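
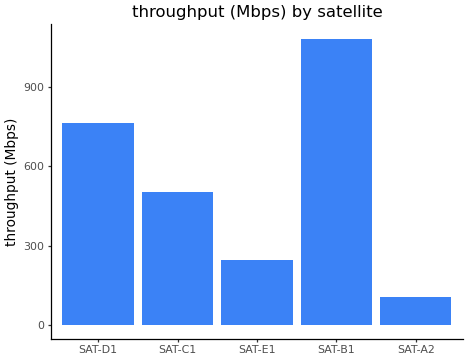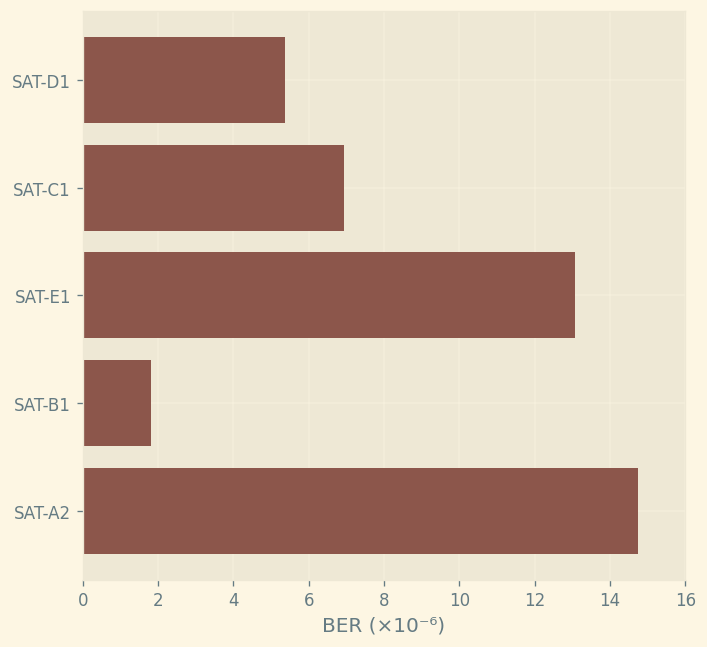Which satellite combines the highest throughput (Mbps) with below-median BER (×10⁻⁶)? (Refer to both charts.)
SAT-B1

Chart 2 median BER (×10⁻⁶) ≈ 6; below-median satellites: SAT-D1, SAT-B1. Among those, SAT-B1 has the highest throughput (Mbps) (≈ 1100).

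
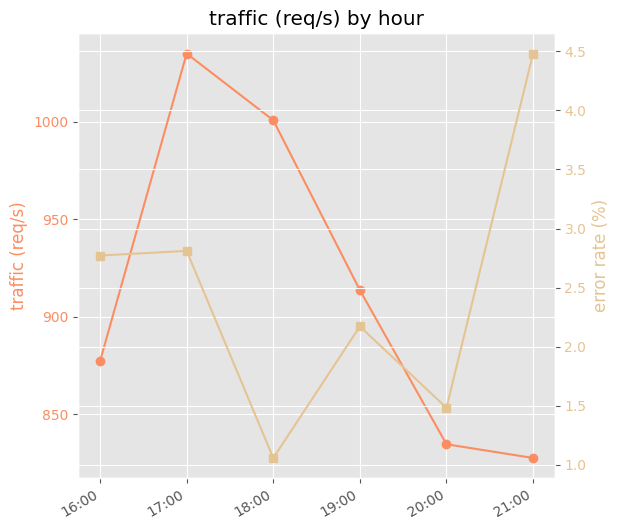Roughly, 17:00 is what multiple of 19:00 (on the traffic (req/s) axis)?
17:00 ≈ 1040, 19:00 ≈ 920; 1040/920 ≈ 1.13.

≈ 1.13×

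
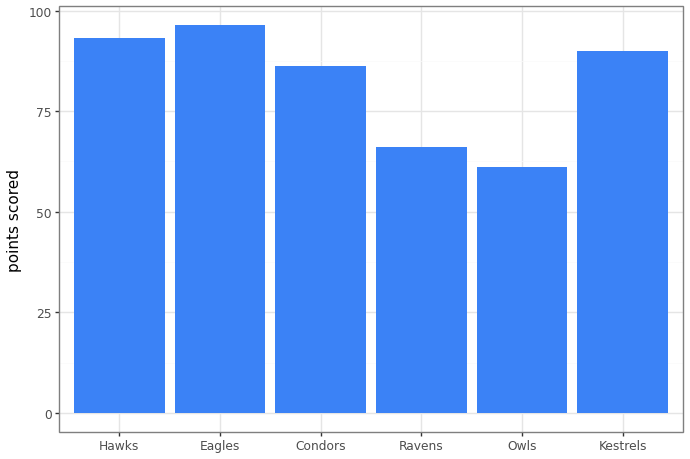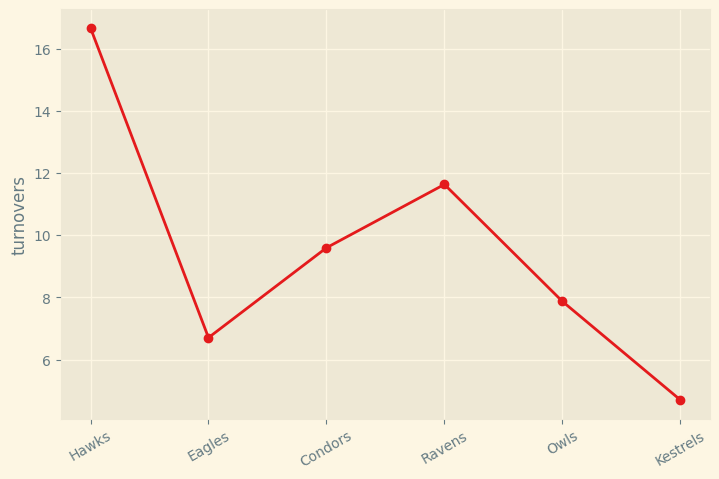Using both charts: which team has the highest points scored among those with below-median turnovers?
Eagles

Chart 2 median turnovers ≈ 8; below-median teams: Eagles, Owls, Kestrels. Among those, Eagles has the highest points scored (≈ 100).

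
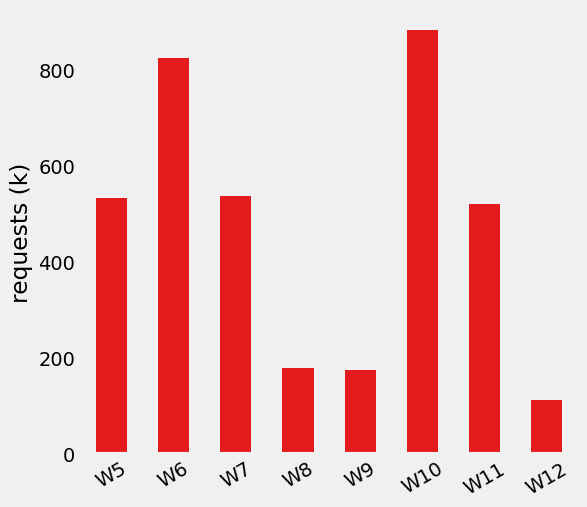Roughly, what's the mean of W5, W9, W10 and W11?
≈ 525

(500 + 200 + 900 + 500) / 4 ≈ 525.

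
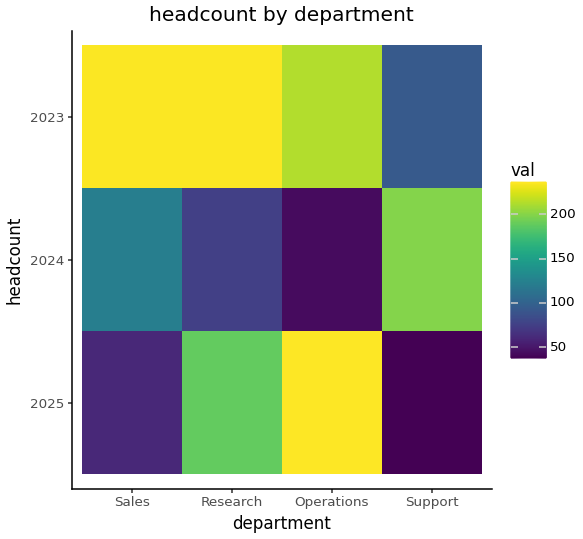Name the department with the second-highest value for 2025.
Research

Top 3 for 2025: Operations ≈ 240, Research ≈ 200, Sales ≈ 60.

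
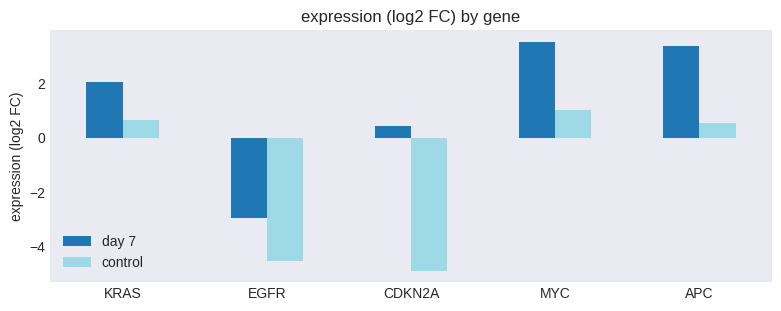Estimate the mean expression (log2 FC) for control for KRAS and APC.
(1 + 1) / 2 ≈ 1.

≈ 1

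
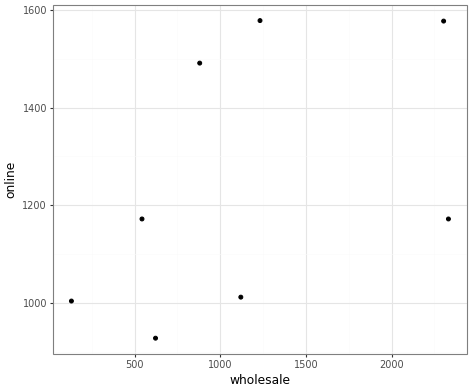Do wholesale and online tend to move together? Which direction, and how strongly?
Points are positively correlated; moderate (|r| ≈ 0.5).

positive, moderate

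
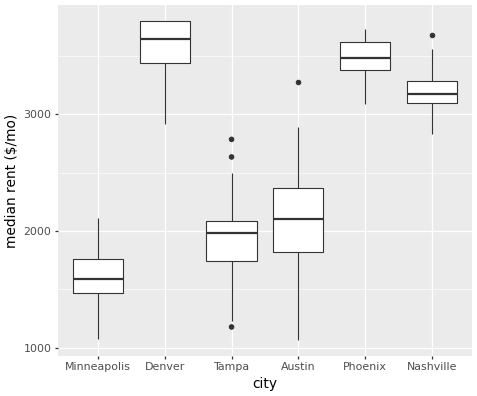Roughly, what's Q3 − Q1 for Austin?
≈ 600

Q3 ≈ 2400, Q1 ≈ 1800; IQR ≈ 600.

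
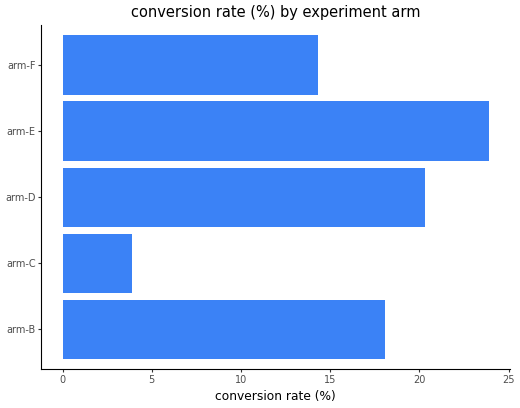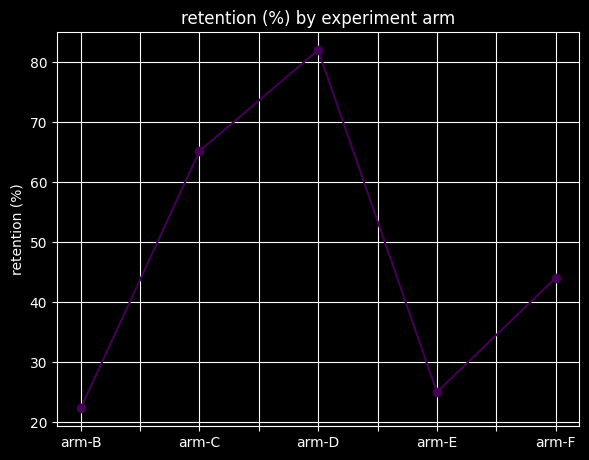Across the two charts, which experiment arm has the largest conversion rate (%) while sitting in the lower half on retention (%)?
arm-E

Chart 2 median retention (%) ≈ 40; below-median experiment arms: arm-B, arm-E. Among those, arm-E has the highest conversion rate (%) (≈ 25).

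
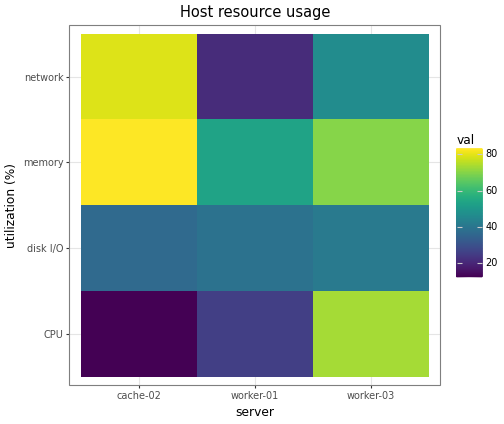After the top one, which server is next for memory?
worker-03

Top 3 for memory: cache-02 ≈ 80, worker-03 ≈ 70, worker-01 ≈ 50.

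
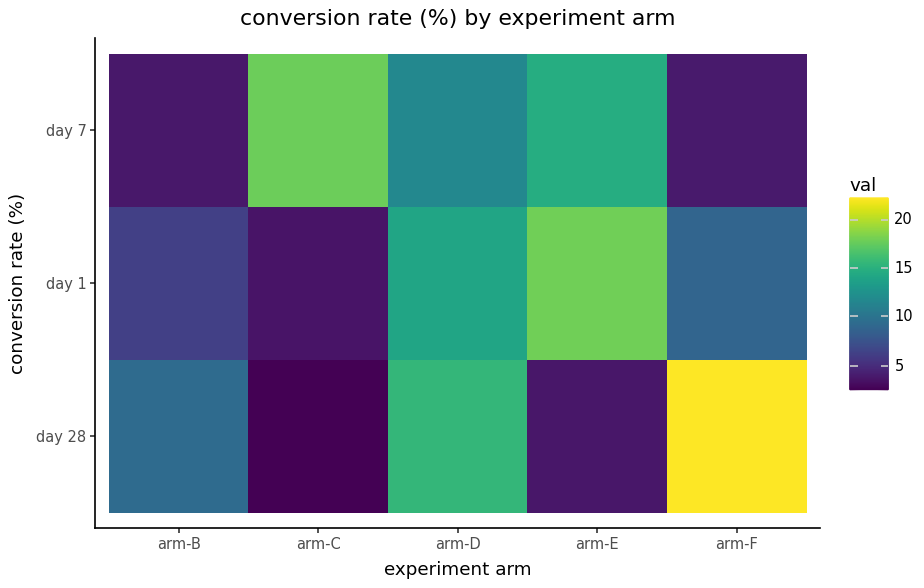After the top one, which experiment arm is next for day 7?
Top 3 for day 7: arm-C ≈ 18, arm-E ≈ 14, arm-D ≈ 12.

arm-E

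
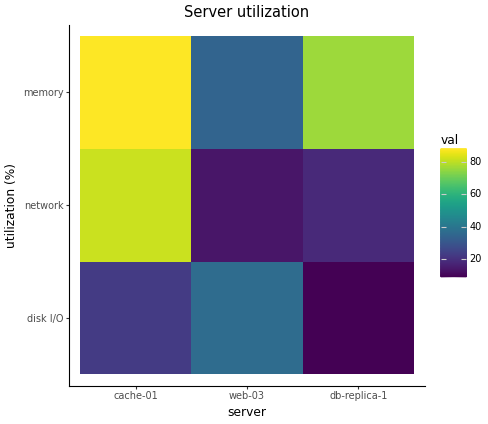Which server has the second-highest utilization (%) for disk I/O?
Top 3 for disk I/O: web-03 ≈ 40, cache-01 ≈ 20, db-replica-1 ≈ 10.

cache-01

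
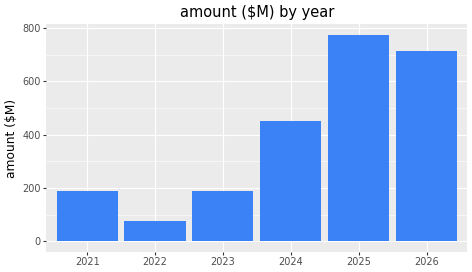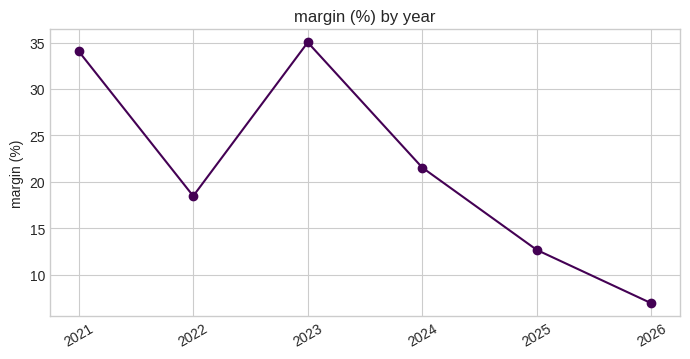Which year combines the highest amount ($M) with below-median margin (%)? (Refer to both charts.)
Chart 2 median margin (%) ≈ 20; below-median years: 2022, 2025, 2026. Among those, 2025 has the highest amount ($M) (≈ 800).

2025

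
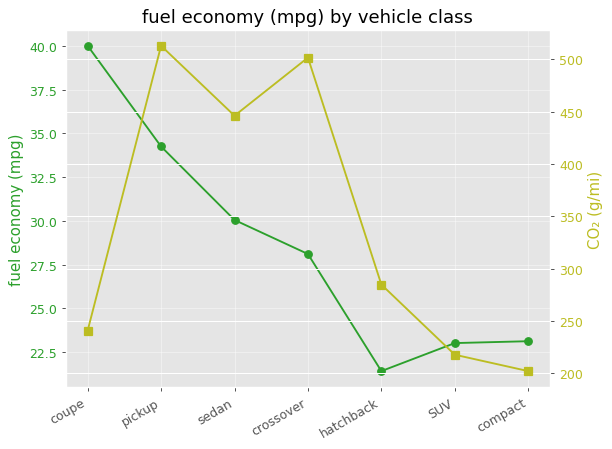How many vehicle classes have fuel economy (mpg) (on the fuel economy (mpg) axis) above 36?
Above 36: coupe.

1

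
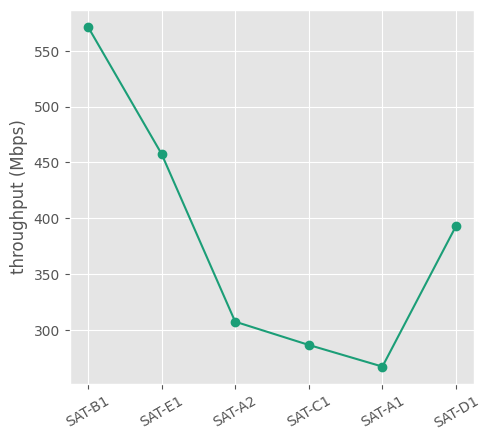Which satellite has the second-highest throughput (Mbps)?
SAT-E1

Top 3: SAT-B1 ≈ 550, SAT-E1 ≈ 450, SAT-D1 ≈ 400.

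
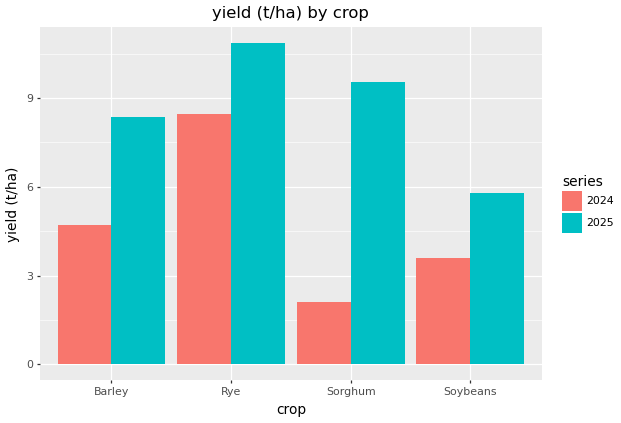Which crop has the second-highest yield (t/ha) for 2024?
Barley

Top 3 for 2024: Rye ≈ 8, Barley ≈ 5, Soybeans ≈ 4.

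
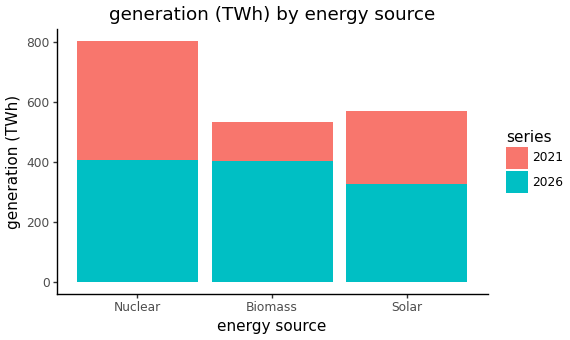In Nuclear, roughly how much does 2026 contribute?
2026 top ≈ 400, bottom ≈ 0; segment ≈ 400.

≈ 400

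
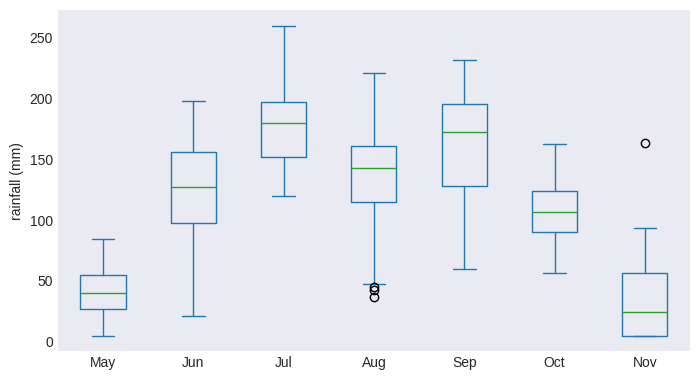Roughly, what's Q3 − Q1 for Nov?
≈ 60

Q3 ≈ 60, Q1 ≈ 0; IQR ≈ 60.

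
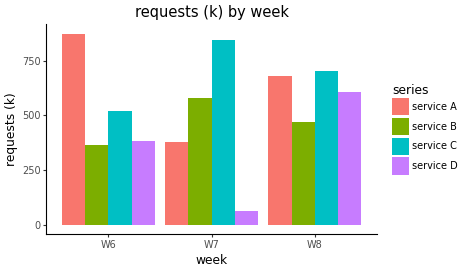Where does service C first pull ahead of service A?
W6: service C ≈ 500 vs service A ≈ 900 (not yet); W7: service C ≈ 800 vs service A ≈ 400 (first crossover).

W7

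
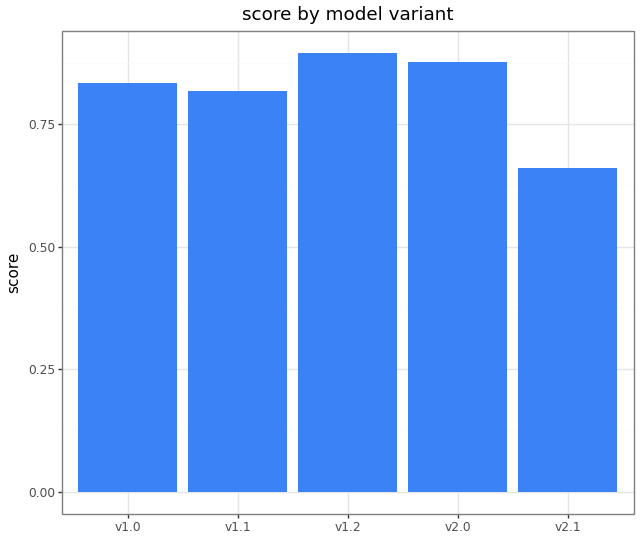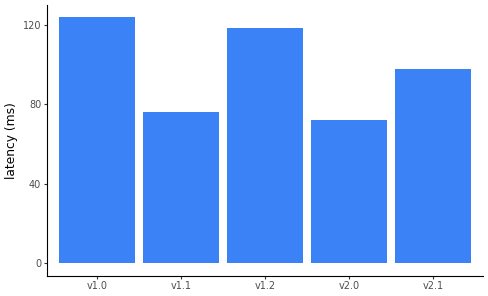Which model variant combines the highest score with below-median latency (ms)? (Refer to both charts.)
Chart 2 median latency (ms) ≈ 100; below-median model variants: v1.1, v2.0. Among those, v2.0 has the highest score (≈ 0.9).

v2.0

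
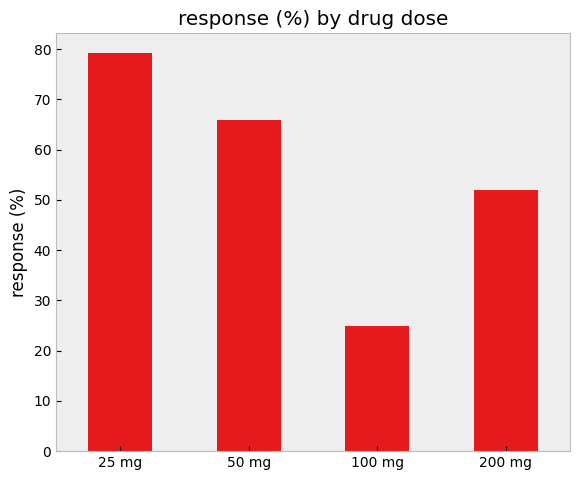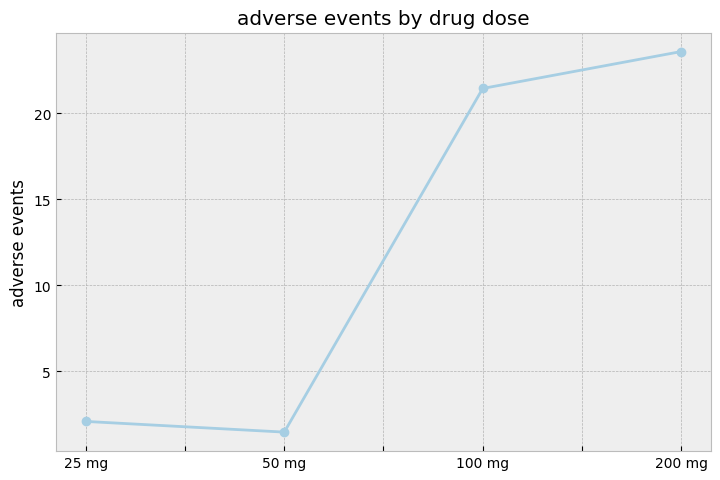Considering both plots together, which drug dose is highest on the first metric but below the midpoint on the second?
Chart 2 median adverse events ≈ 10; below-median drug doses: 25 mg, 50 mg. Among those, 25 mg has the highest response (%) (≈ 80).

25 mg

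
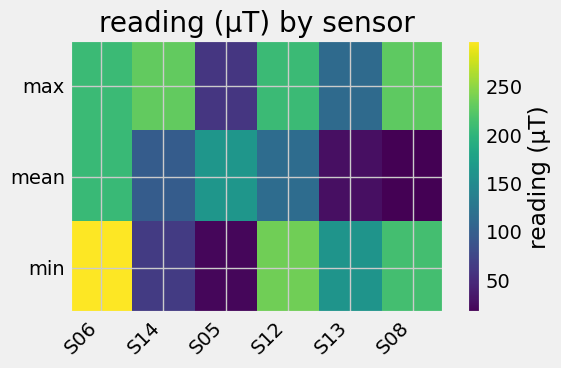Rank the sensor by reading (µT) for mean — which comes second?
S05

Top 3 for mean: S06 ≈ 200, S05 ≈ 175, S12 ≈ 125.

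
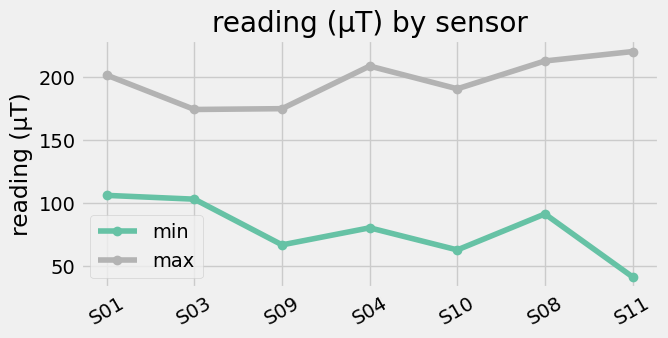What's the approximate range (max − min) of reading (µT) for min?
≈ 60

Max S01 ≈ 100, min S11 ≈ 40; range ≈ 60.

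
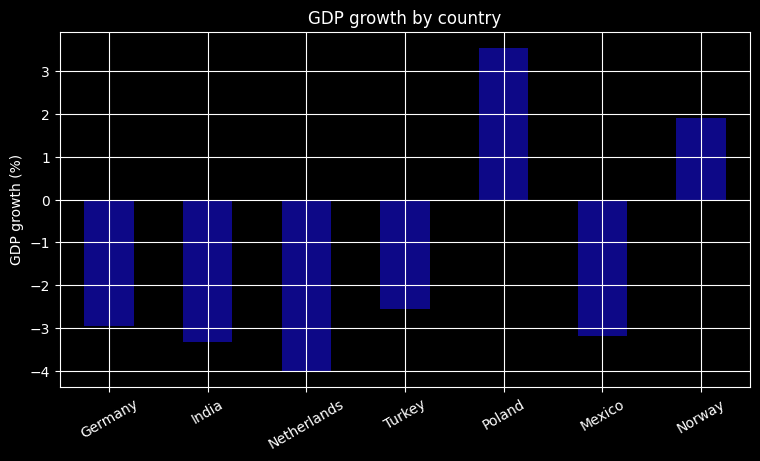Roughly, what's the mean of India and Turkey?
≈ -3

(-3 + -3) / 2 ≈ -3.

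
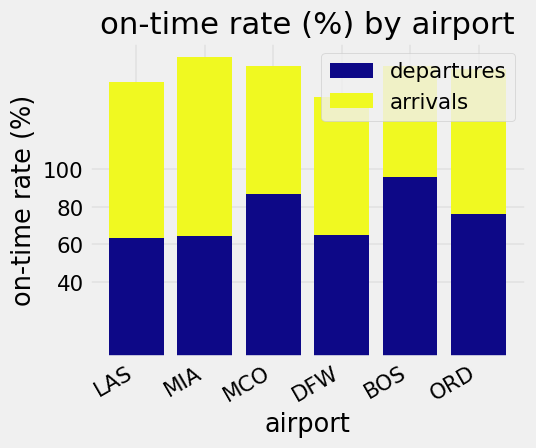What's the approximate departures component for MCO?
departures top ≈ 80, bottom ≈ 0; segment ≈ 80.

≈ 80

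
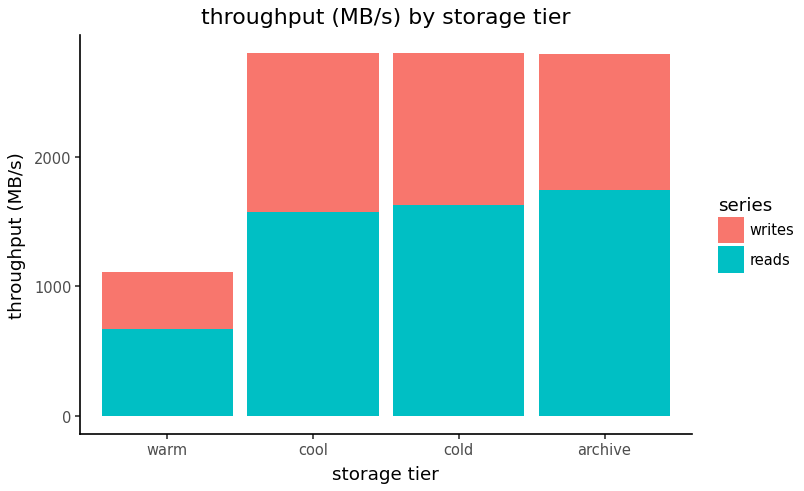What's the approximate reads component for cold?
reads top ≈ 1500, bottom ≈ 0; segment ≈ 1500.

≈ 1500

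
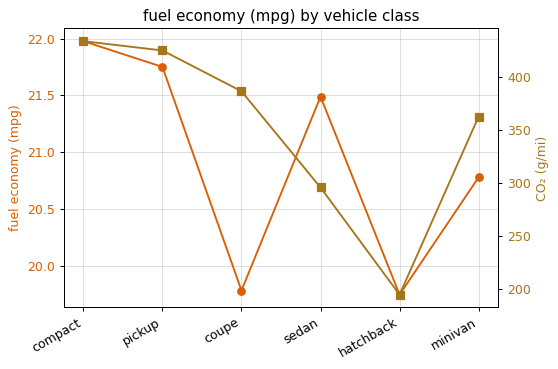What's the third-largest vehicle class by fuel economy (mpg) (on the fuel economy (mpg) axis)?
Top 4 (on the fuel economy (mpg) axis): compact ≈ 22.0, pickup ≈ 21.8, sedan ≈ 21.4, minivan ≈ 20.8.

sedan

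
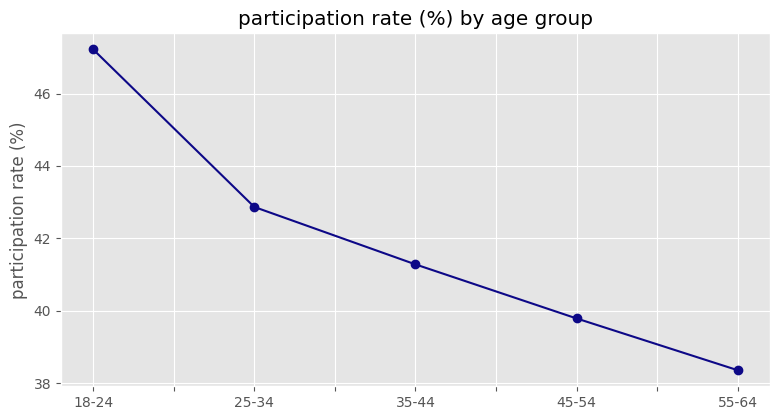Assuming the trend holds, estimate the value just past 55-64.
Last three: 41, 40, 38 → slope ≈ -1.5/step → next ≈ 36.5.

≈ 36.5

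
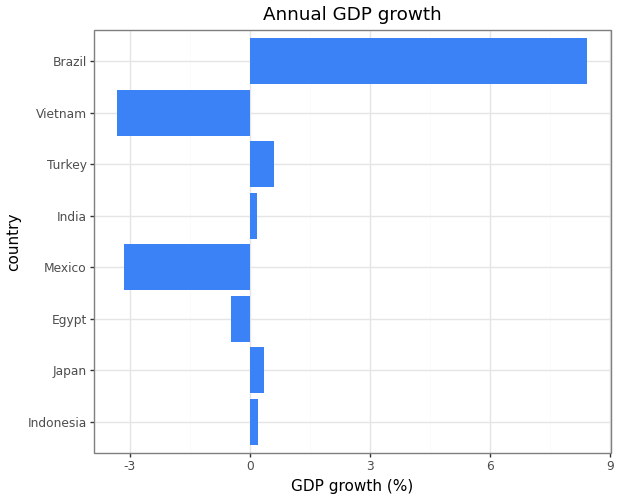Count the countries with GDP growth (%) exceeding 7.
1

Above 7: Brazil.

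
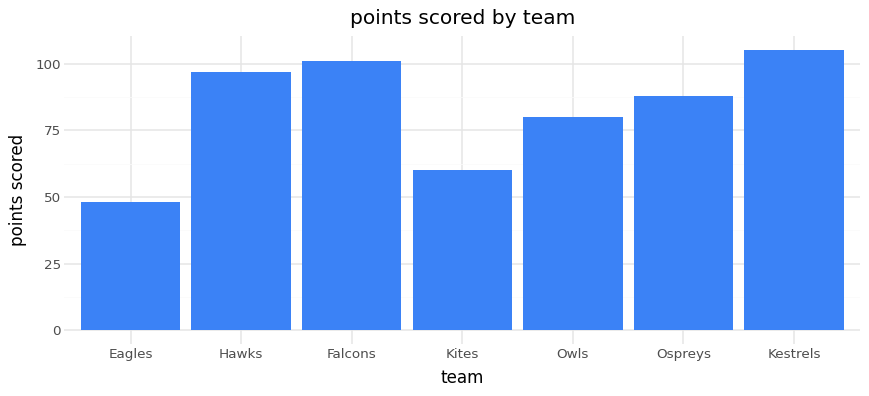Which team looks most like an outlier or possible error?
Eagles ≈ 50; the rest sit between ≈ 60 and ≈ 100.

Eagles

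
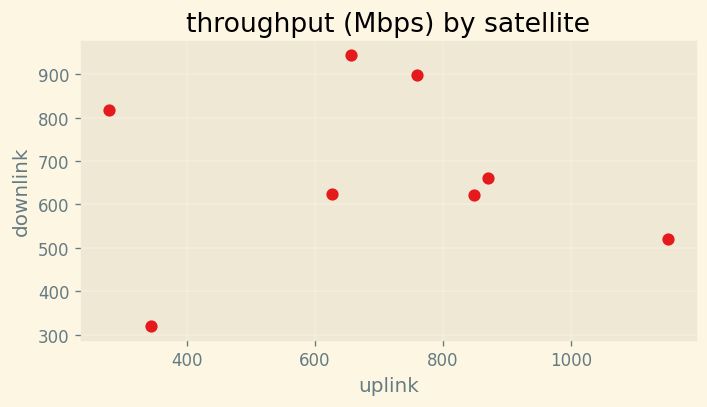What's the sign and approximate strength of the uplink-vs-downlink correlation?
no clear correlation

Points are roughly uncorrelated; weak (|r| ≈ 0.0).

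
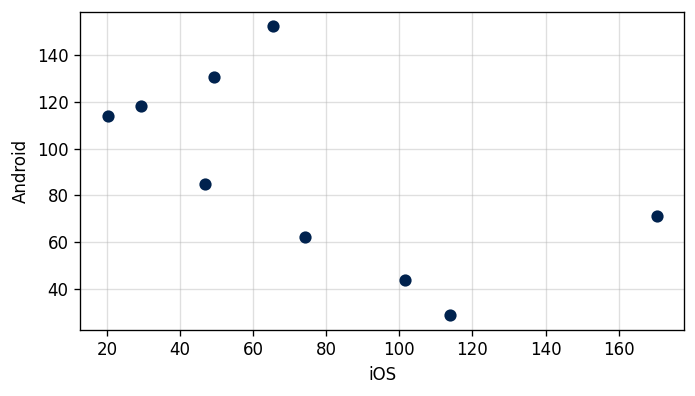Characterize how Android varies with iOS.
Points are negatively correlated; moderate (|r| ≈ 0.6).

negative, moderate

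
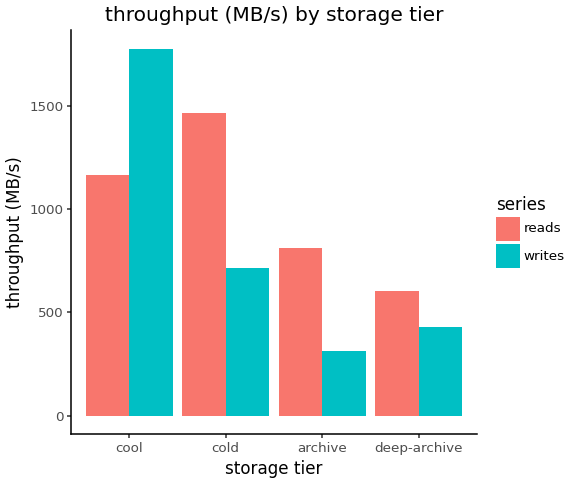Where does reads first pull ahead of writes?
cool: reads ≈ 1200 vs writes ≈ 1800 (not yet); cold: reads ≈ 1400 vs writes ≈ 800 (first crossover).

cold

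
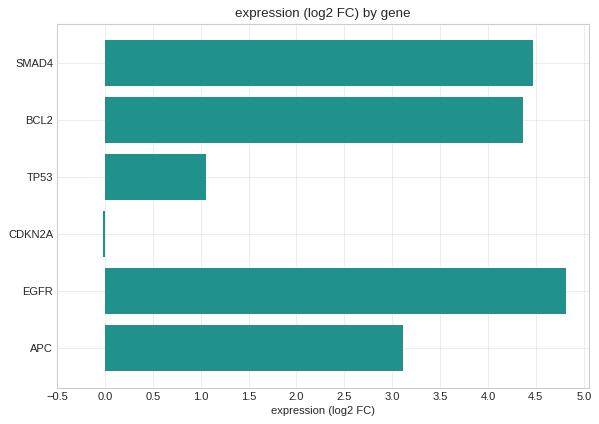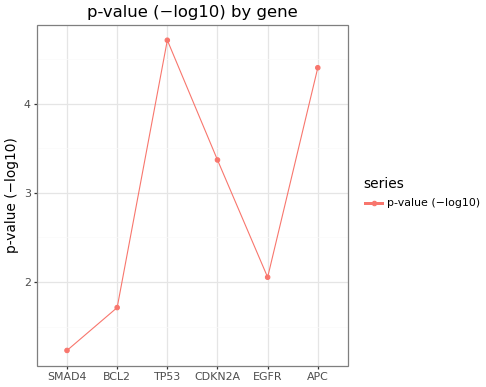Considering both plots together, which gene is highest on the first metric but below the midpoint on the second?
EGFR

Chart 2 median p-value (−log10) ≈ 2.5; below-median genes: SMAD4, BCL2, EGFR. Among those, EGFR has the highest expression (log2 FC) (≈ 5).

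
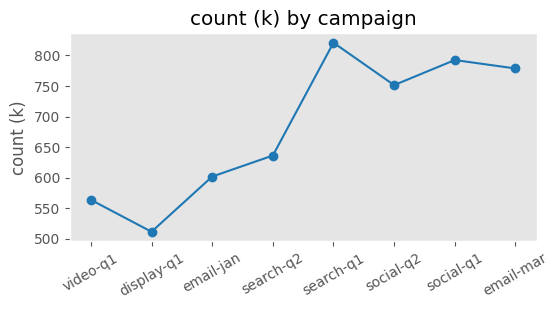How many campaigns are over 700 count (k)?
Above 700: search-q1, social-q2, social-q1, email-mar.

4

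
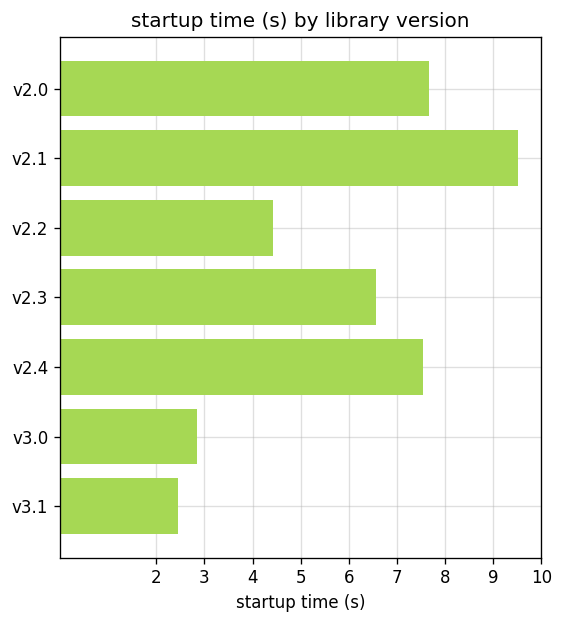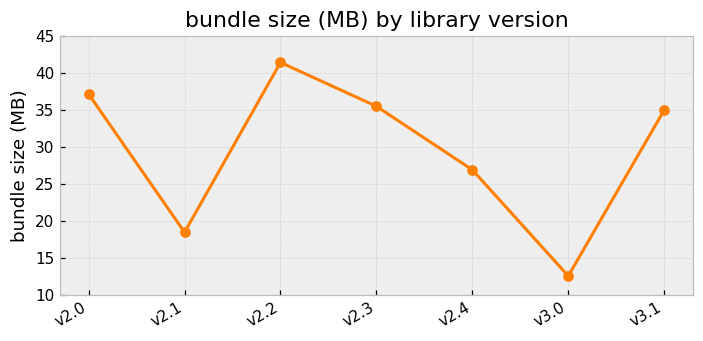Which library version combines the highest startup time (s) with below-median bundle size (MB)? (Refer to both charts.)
v2.1

Chart 2 median bundle size (MB) ≈ 35; below-median library versions: v2.1, v2.4, v3.0. Among those, v2.1 has the highest startup time (s) (≈ 10).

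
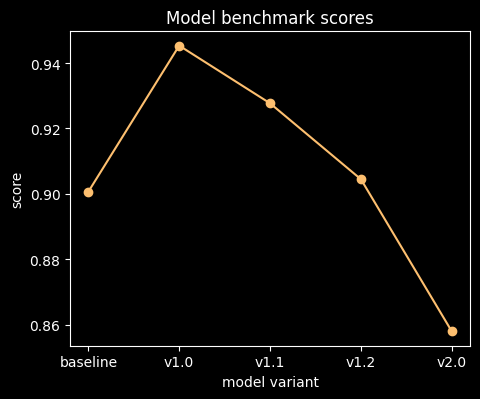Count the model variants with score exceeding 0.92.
Above 0.92: v1.0, v1.1.

2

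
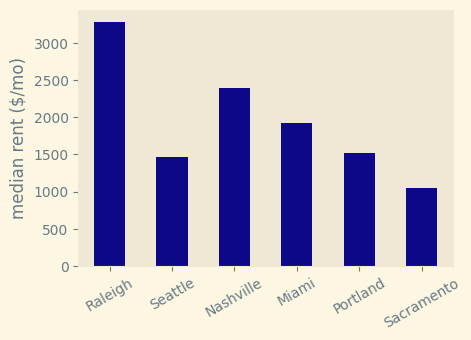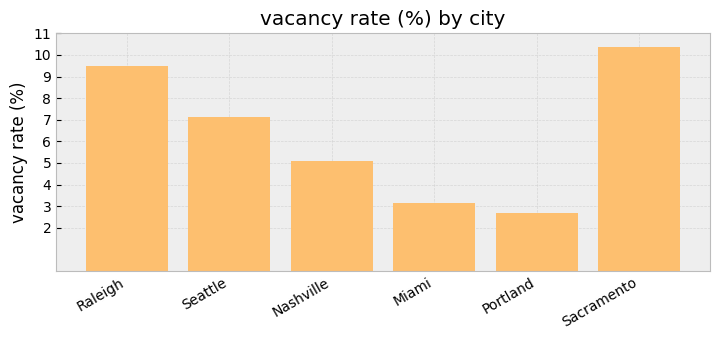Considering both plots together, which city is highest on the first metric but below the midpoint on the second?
Nashville

Chart 2 median vacancy rate (%) ≈ 6; below-median cities: Nashville, Miami, Portland. Among those, Nashville has the highest median rent ($/mo) (≈ 2500).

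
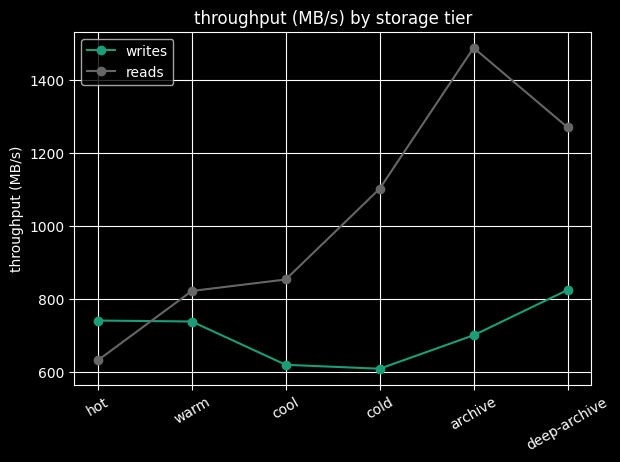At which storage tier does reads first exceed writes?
hot: reads ≈ 600 vs writes ≈ 700 (not yet); warm: reads ≈ 800 vs writes ≈ 700 (first crossover).

warm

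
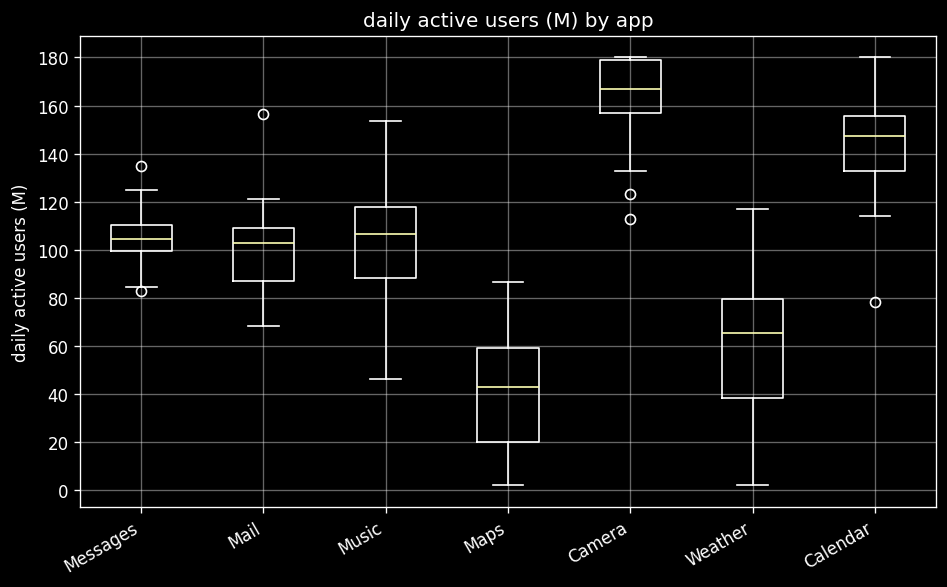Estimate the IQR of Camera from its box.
≈ 20

Q3 ≈ 180, Q1 ≈ 160; IQR ≈ 20.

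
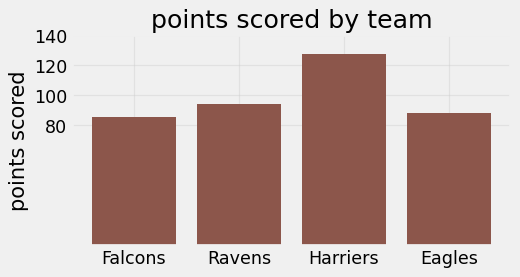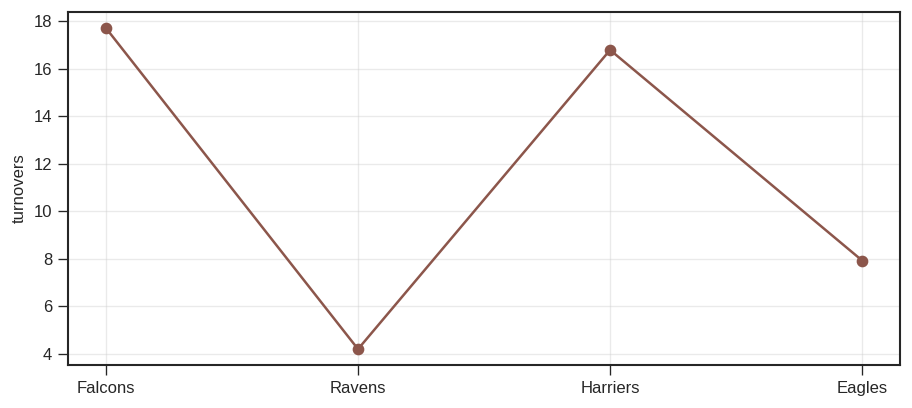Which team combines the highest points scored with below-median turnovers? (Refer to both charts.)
Chart 2 median turnovers ≈ 12; below-median teams: Ravens, Eagles. Among those, Ravens has the highest points scored (≈ 100).

Ravens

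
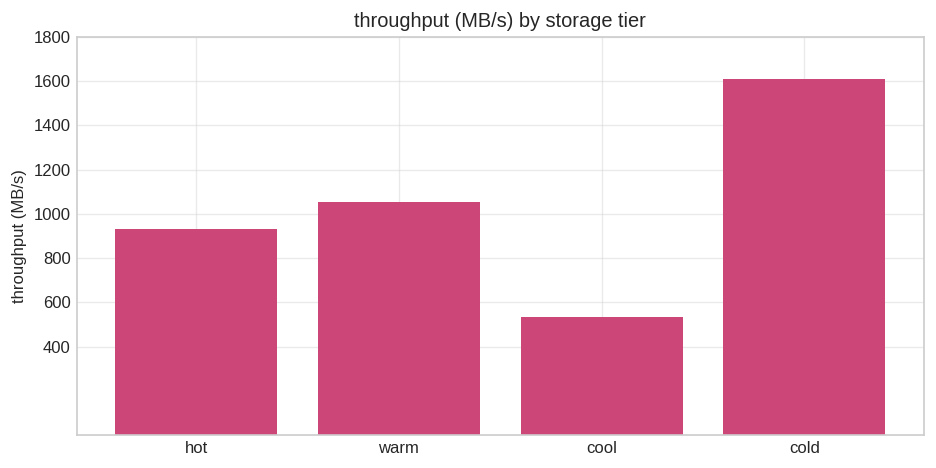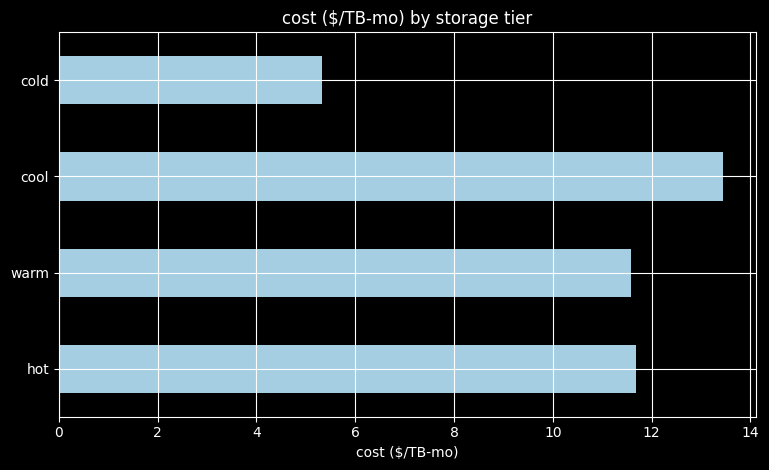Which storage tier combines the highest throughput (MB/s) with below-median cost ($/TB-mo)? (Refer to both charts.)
Chart 2 median cost ($/TB-mo) ≈ 12; below-median storage tiers: warm, cold. Among those, cold has the highest throughput (MB/s) (≈ 1600).

cold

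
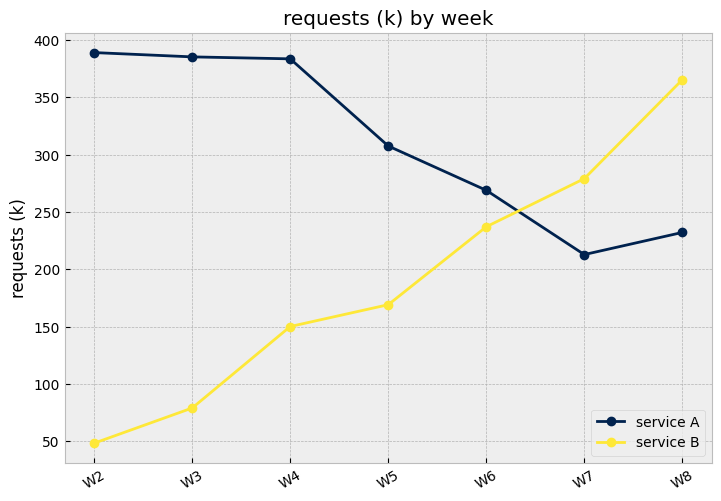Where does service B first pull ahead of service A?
W7

W6: service B ≈ 250 vs service A ≈ 250 (not yet); W7: service B ≈ 300 vs service A ≈ 200 (first crossover).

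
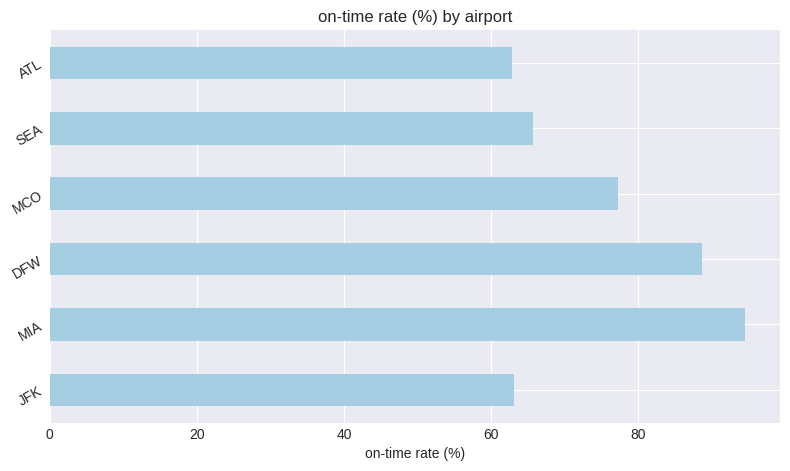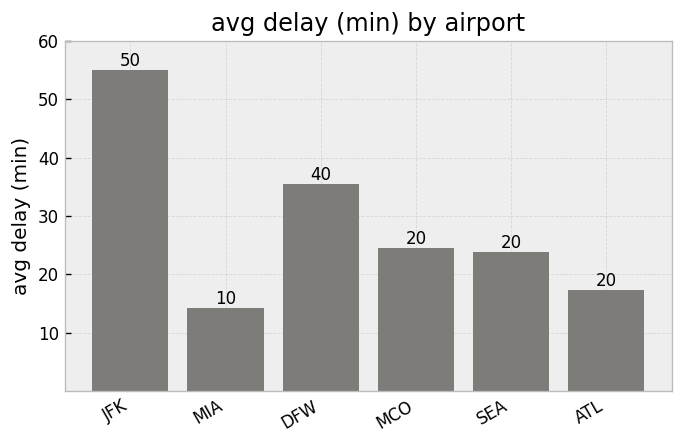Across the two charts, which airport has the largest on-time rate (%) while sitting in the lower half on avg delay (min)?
MIA

Chart 2 median avg delay (min) ≈ 20; below-median airports: MIA, SEA, ATL. Among those, MIA has the highest on-time rate (%) (≈ 90).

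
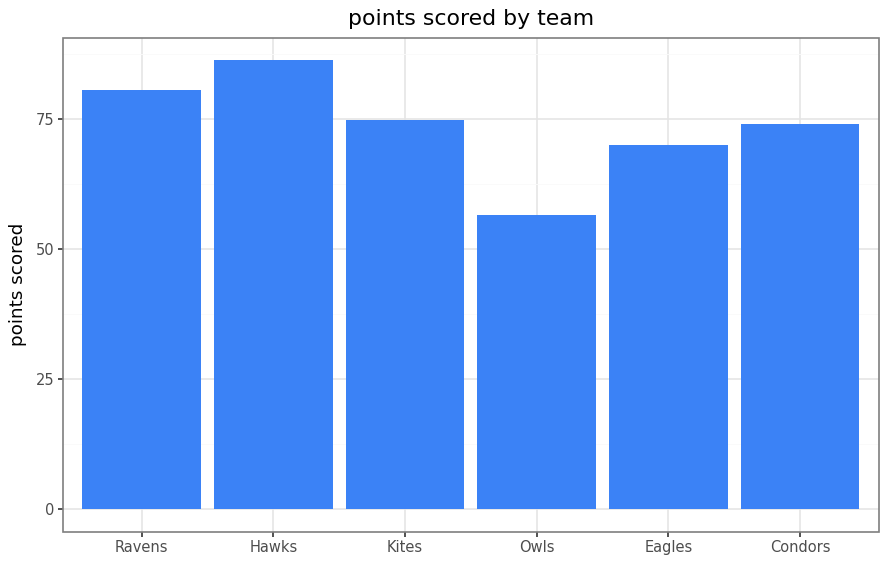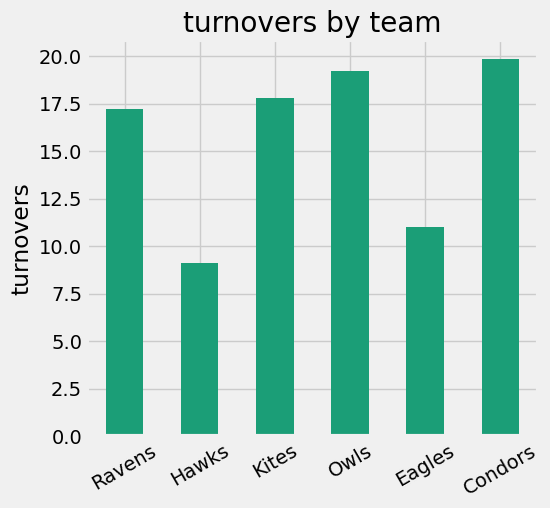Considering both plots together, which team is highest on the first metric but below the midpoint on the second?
Chart 2 median turnovers ≈ 18; below-median teams: Ravens, Hawks, Eagles. Among those, Hawks has the highest points scored (≈ 90).

Hawks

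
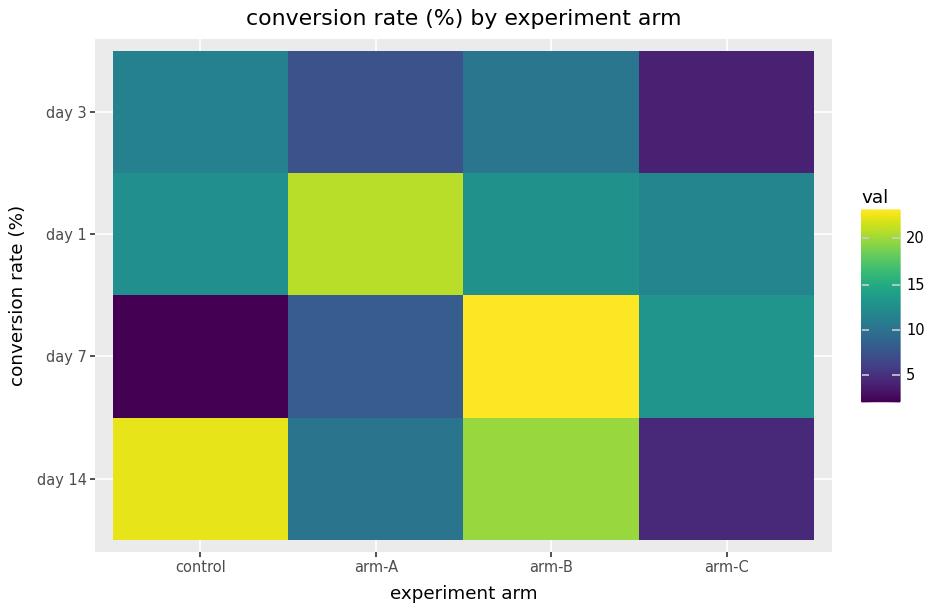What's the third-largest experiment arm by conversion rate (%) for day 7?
Top 4 for day 7: arm-B ≈ 24, arm-C ≈ 14, arm-A ≈ 8, control ≈ 2.

arm-A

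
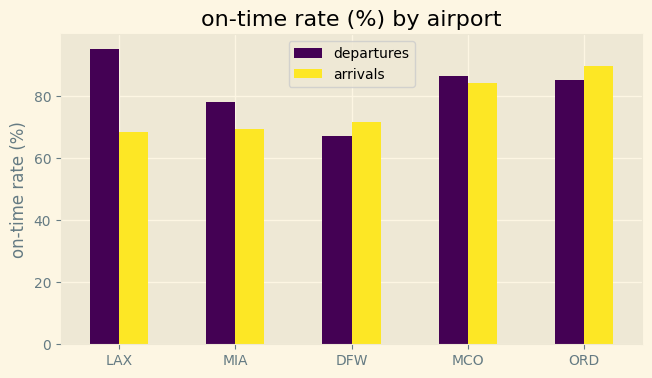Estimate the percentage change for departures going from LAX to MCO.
≈ -10%

LAX ≈ 100, MCO ≈ 90; (90 − 100) / 100 ≈ -10%.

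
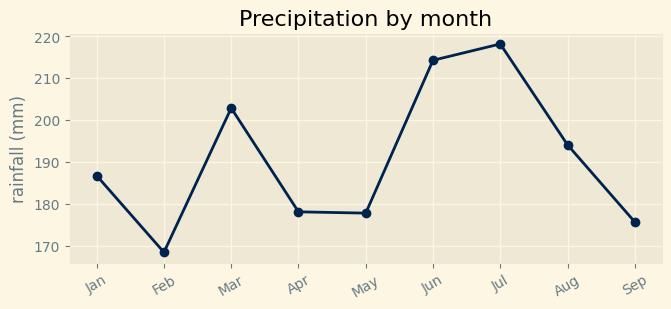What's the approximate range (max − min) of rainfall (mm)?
Max Jul ≈ 220, min Feb ≈ 170; range ≈ 50.

≈ 50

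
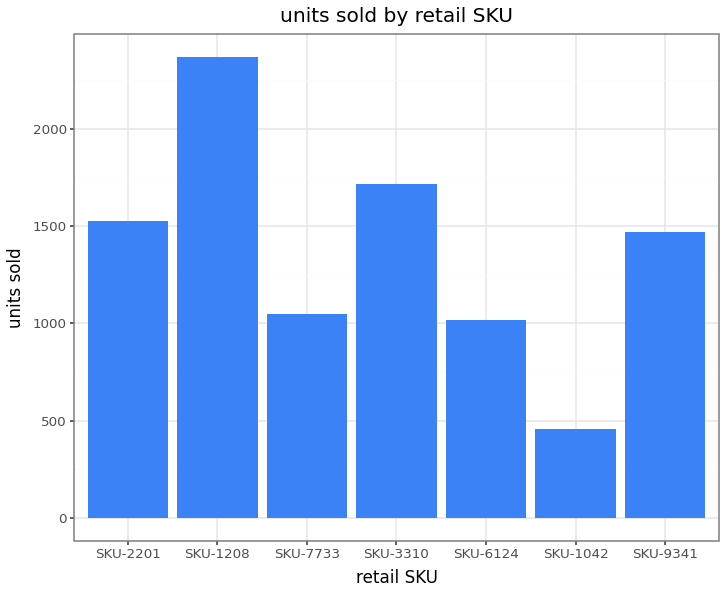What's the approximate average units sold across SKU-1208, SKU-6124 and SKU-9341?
≈ 1600

(2400 + 1000 + 1400) / 3 ≈ 1600.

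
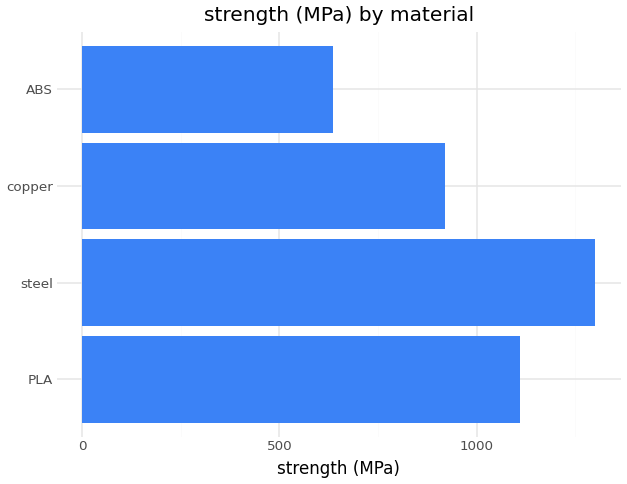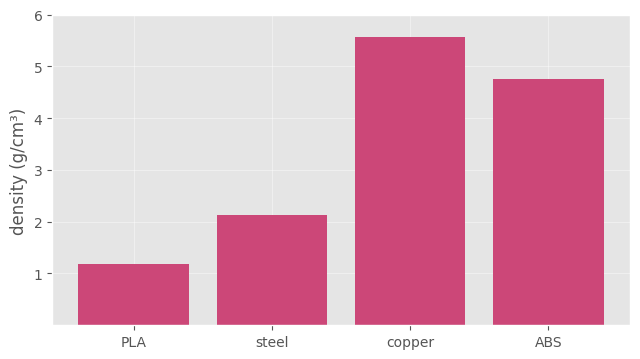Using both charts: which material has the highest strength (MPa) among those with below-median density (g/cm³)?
Chart 2 median density (g/cm³) ≈ 3; below-median materials: PLA, steel. Among those, steel has the highest strength (MPa) (≈ 1400).

steel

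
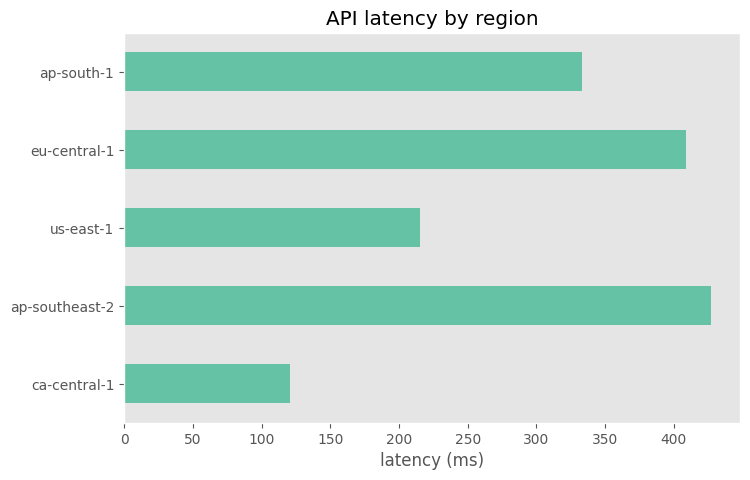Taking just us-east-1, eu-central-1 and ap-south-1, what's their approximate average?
(200 + 400 + 350) / 3 ≈ 317.

≈ 317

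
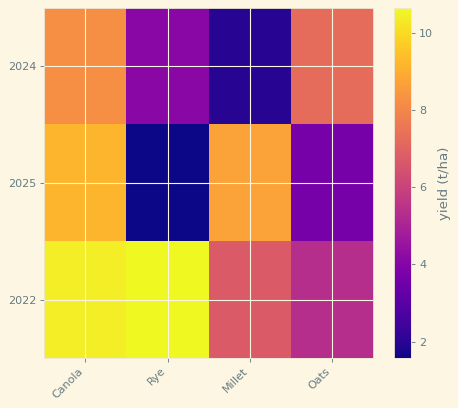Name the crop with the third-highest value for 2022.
Millet

Top 4 for 2022: Rye ≈ 11, Canola ≈ 10, Millet ≈ 7, Oats ≈ 5.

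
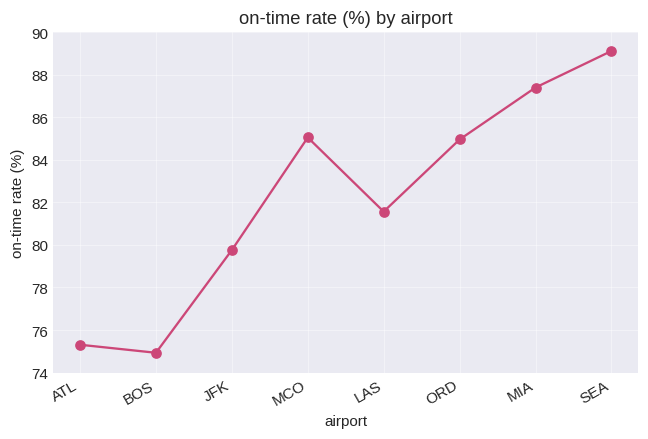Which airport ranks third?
Top 4: SEA ≈ 90, MIA ≈ 88, MCO ≈ 86, ORD ≈ 84.

MCO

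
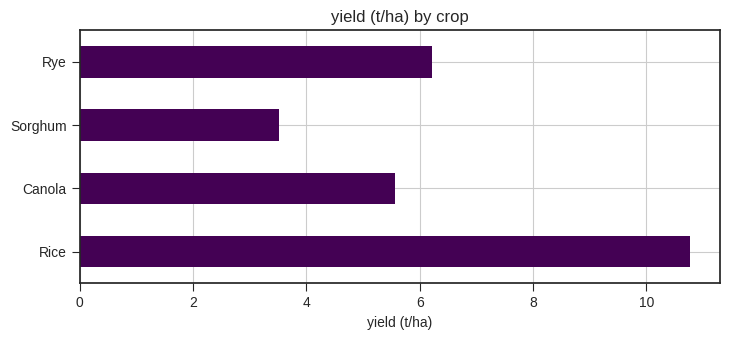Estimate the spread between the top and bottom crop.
≈ 7

Max Rice ≈ 11, min Sorghum ≈ 4; range ≈ 7.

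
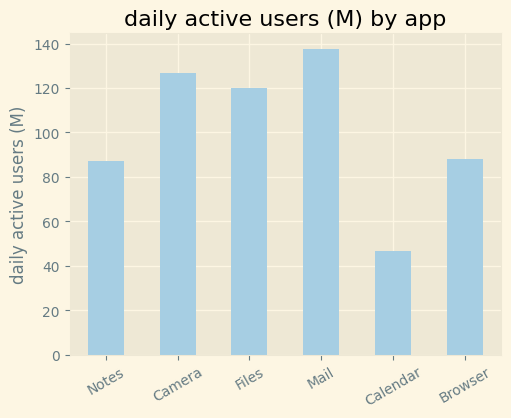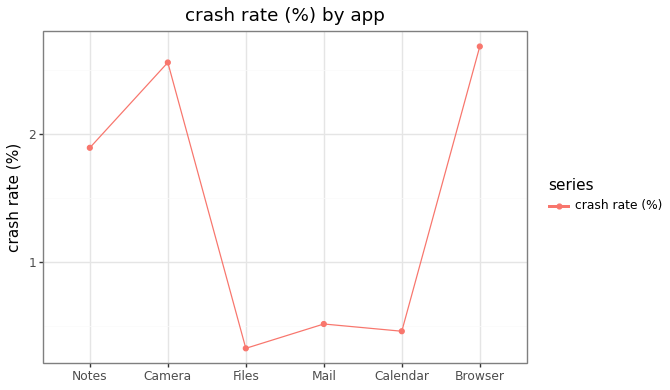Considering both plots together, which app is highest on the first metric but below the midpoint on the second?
Chart 2 median crash rate (%) ≈ 1; below-median apps: Files, Mail, Calendar. Among those, Mail has the highest daily active users (M) (≈ 140).

Mail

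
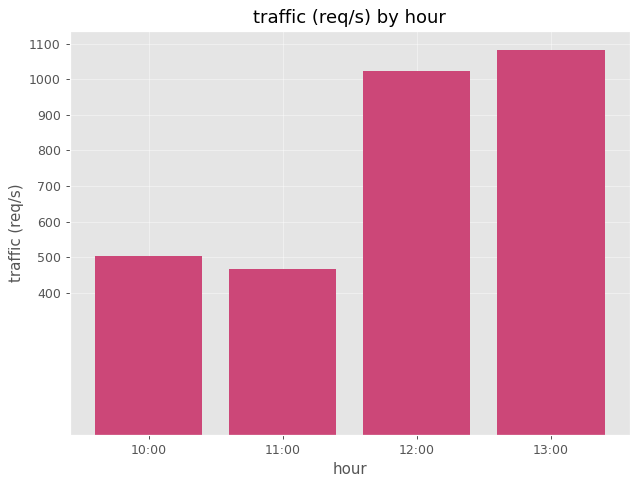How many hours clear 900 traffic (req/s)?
2

Above 900: 12:00, 13:00.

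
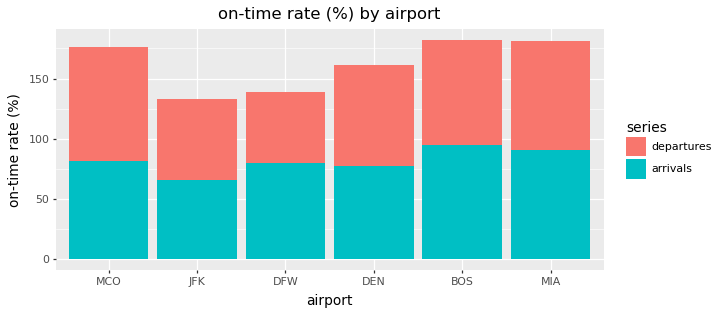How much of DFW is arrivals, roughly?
≈ 80

arrivals top ≈ 80, bottom ≈ 0; segment ≈ 80.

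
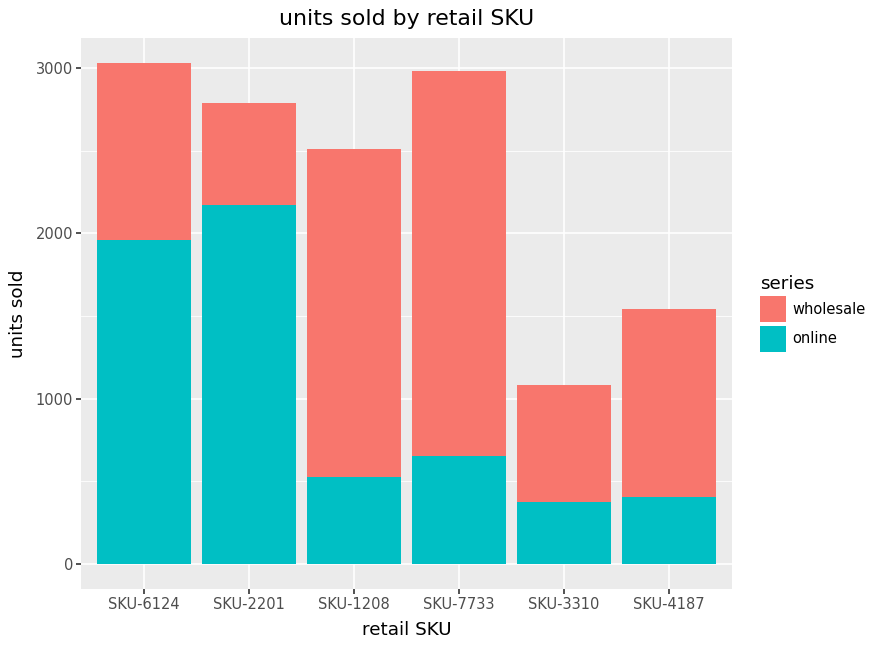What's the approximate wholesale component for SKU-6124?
wholesale top ≈ 3000, bottom ≈ 2000; segment ≈ 1000.

≈ 1000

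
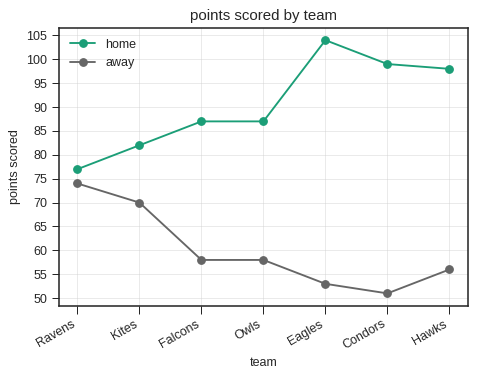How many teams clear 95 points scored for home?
3

Above 95: Eagles, Condors, Hawks.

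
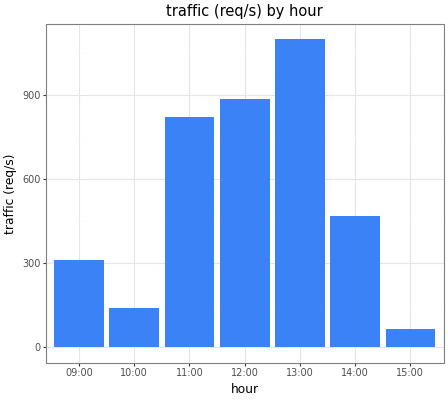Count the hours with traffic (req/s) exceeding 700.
Above 700: 11:00, 12:00, 13:00.

3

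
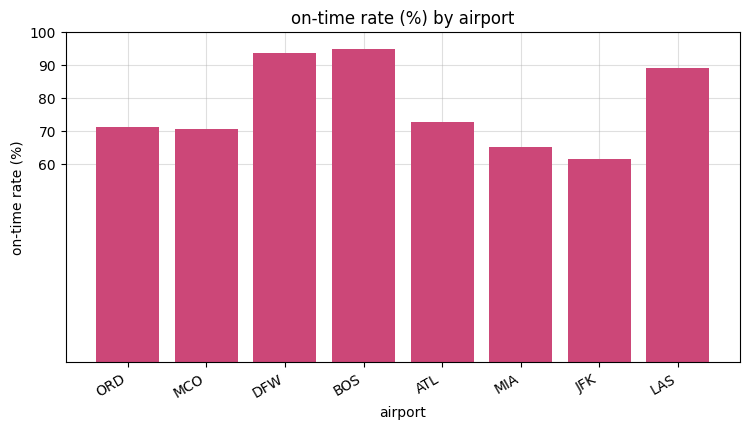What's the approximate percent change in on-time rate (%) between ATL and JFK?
ATL ≈ 70, JFK ≈ 60; (60 − 70) / 70 ≈ -14.3%.

≈ -14.3%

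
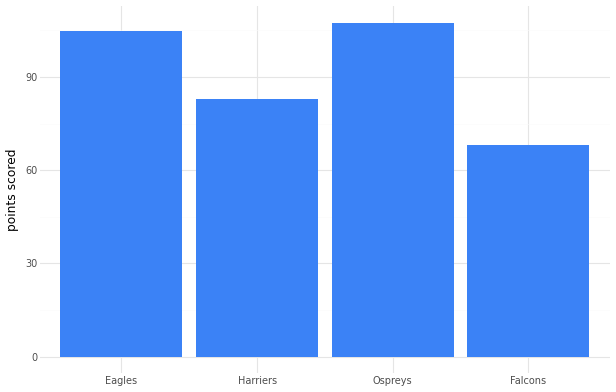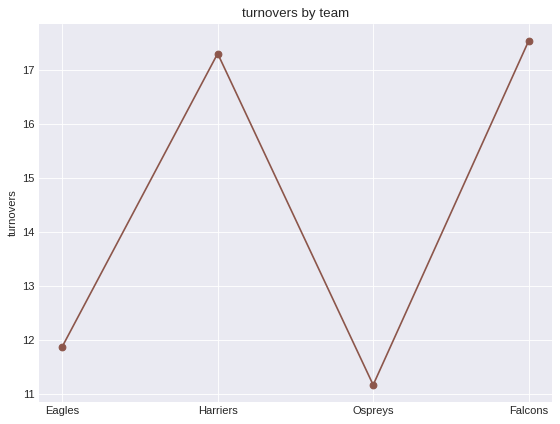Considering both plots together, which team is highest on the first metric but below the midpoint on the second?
Chart 2 median turnovers ≈ 14; below-median teams: Eagles, Ospreys. Among those, Ospreys has the highest points scored (≈ 110).

Ospreys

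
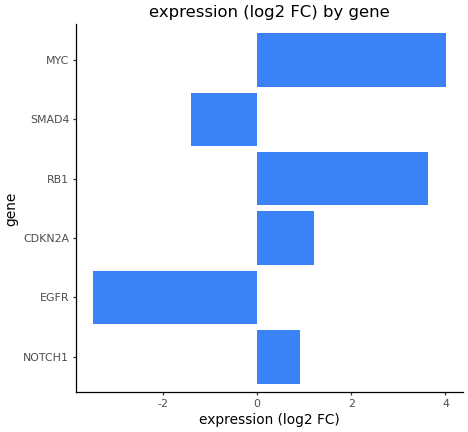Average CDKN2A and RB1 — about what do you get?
≈ 2

(1 + 4) / 2 ≈ 2.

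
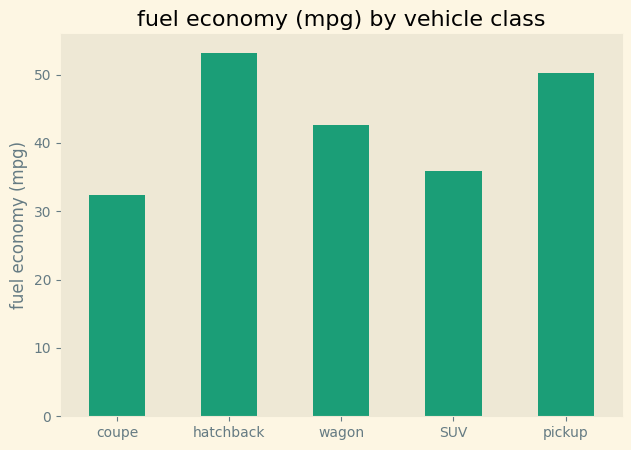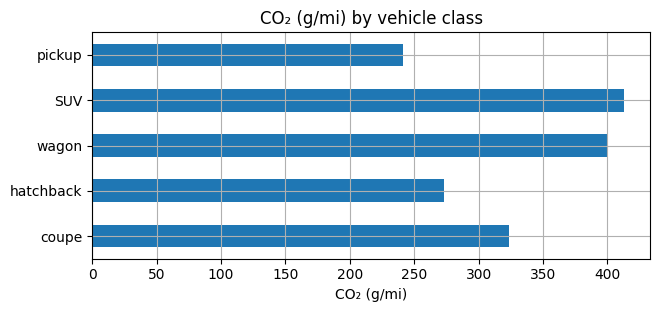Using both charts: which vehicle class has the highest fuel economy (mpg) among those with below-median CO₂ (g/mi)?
Chart 2 median CO₂ (g/mi) ≈ 300; below-median vehicle classes: hatchback, pickup. Among those, hatchback has the highest fuel economy (mpg) (≈ 55).

hatchback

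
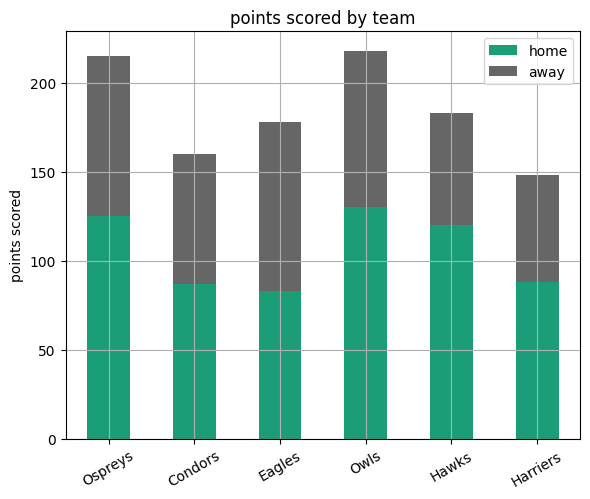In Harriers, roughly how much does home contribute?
home top ≈ 80, bottom ≈ 0; segment ≈ 80.

≈ 80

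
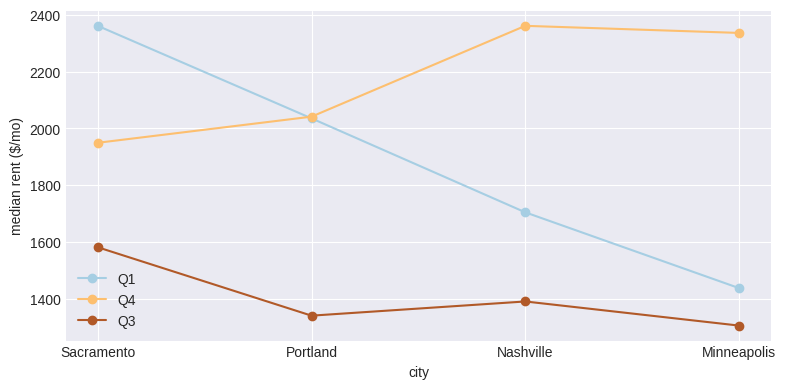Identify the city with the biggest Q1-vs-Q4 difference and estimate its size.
Minneapolis: Q1 ≈ 1400, Q4 ≈ 2300 → gap ≈ 900. Next-largest (Nashville) is only ≈ 700.

Minneapolis, ≈ 900 $/mo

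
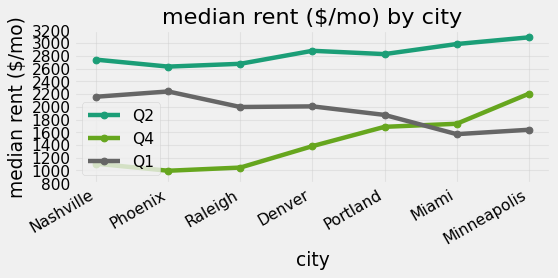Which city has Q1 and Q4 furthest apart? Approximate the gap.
Phoenix: Q1 ≈ 2200, Q4 ≈ 1000 → gap ≈ 1200. Next-largest (Nashville) is only ≈ 1000.

Phoenix, ≈ 1200 $/mo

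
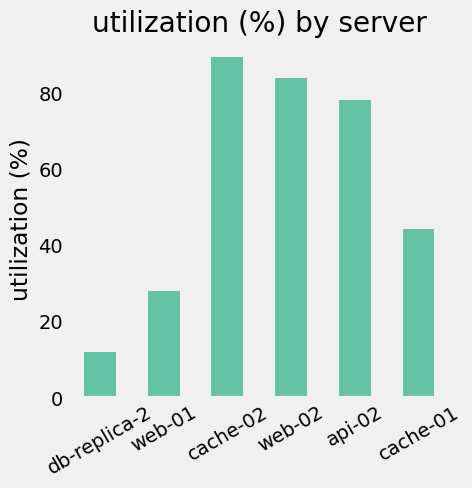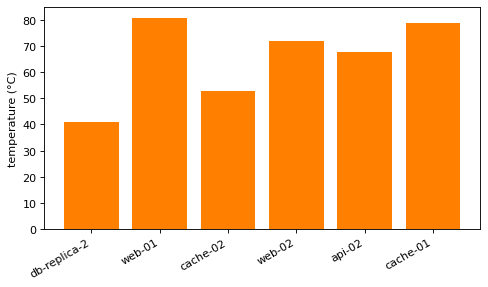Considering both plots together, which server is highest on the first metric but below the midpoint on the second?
Chart 2 median temperature (°C) ≈ 70; below-median servers: db-replica-2, cache-02, api-02. Among those, cache-02 has the highest utilization (%) (≈ 90).

cache-02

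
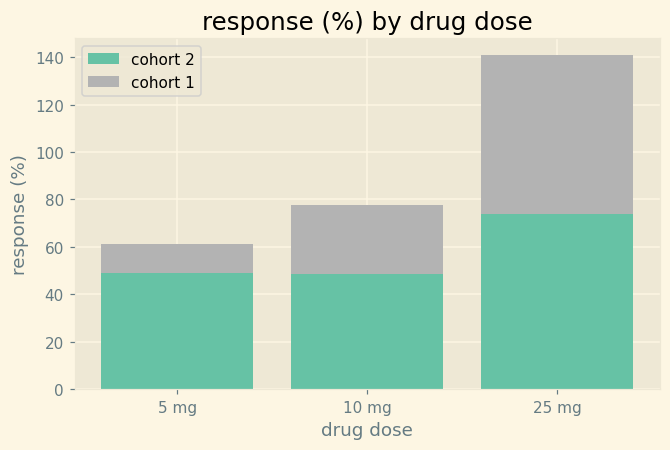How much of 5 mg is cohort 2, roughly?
≈ 40

cohort 2 top ≈ 40, bottom ≈ 0; segment ≈ 40.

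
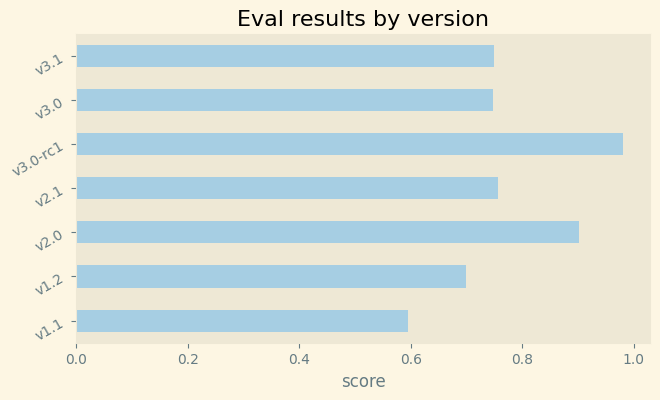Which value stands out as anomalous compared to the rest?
v3.0-rc1 ≈ 1.0; the rest sit between ≈ 0.6 and ≈ 0.9.

v3.0-rc1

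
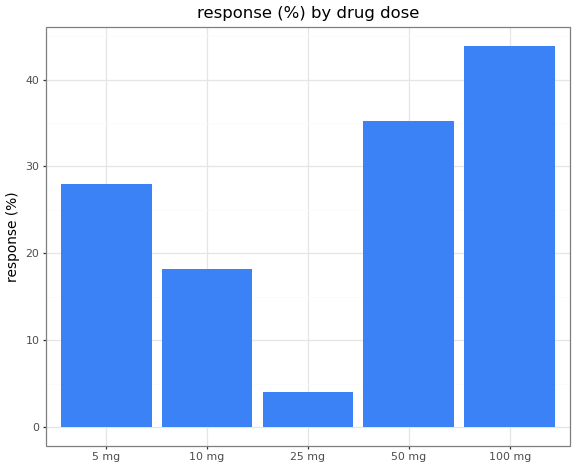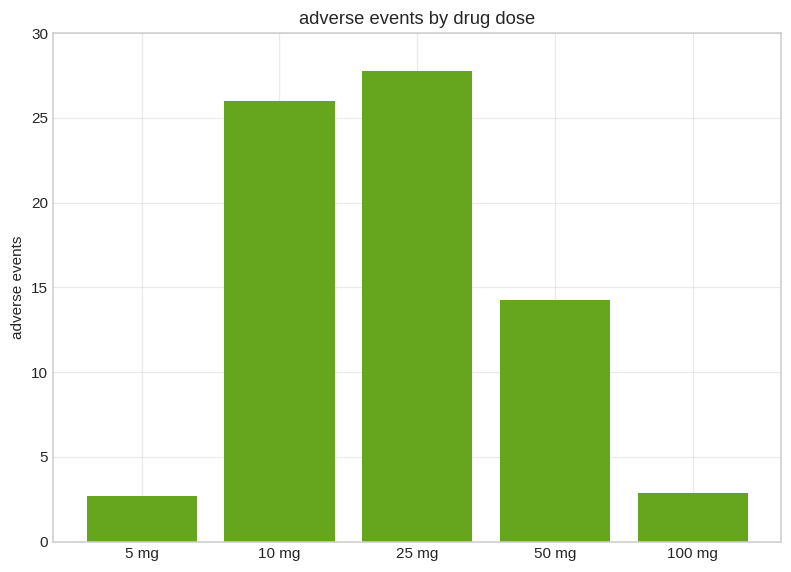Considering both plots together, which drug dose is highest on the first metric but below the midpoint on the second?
100 mg

Chart 2 median adverse events ≈ 15; below-median drug doses: 5 mg, 100 mg. Among those, 100 mg has the highest response (%) (≈ 45).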